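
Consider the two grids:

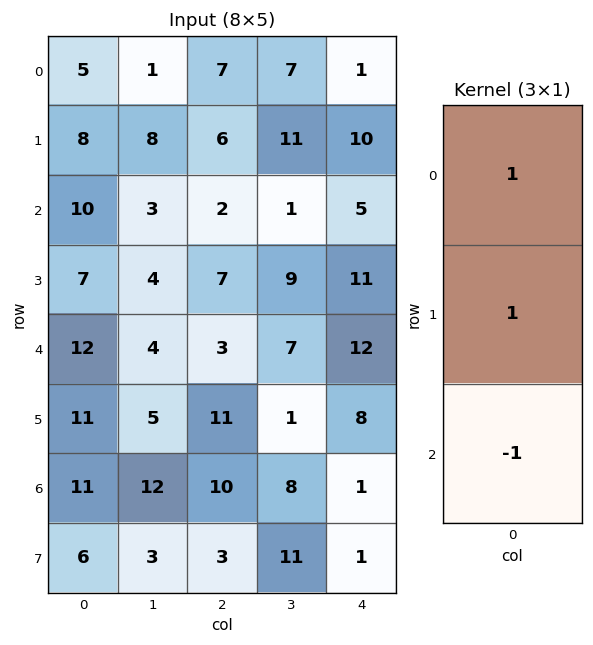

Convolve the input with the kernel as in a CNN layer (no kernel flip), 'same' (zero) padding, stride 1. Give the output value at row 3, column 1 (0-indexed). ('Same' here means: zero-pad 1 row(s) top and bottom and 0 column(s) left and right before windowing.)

The receptive field on the zero-padded input at this output position is [3 / 4 / 4]. Elementwise product with the kernel and sum: 3·1 + 4·1 + 4·-1.

3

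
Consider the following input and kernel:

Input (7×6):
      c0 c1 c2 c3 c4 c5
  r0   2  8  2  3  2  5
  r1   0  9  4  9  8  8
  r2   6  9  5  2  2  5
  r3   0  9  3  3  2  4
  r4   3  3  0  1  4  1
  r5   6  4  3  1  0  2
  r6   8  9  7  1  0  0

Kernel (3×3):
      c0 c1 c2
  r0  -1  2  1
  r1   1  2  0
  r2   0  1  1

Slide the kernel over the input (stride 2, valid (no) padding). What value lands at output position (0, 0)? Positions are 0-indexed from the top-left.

The receptive field on the input at this output position is [2 8 2 / 0 9 4 / 6 9 5]. Elementwise product with the kernel and sum: 2·-1 + 8·2 + 2·1 + 0·1 + 9·2 + 9·1 + 5·1.

48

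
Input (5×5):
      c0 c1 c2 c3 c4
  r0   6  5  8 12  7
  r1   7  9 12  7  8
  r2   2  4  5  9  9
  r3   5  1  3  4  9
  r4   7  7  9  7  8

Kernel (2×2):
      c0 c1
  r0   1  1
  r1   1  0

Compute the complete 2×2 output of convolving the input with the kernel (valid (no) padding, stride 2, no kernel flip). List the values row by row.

Output[0,0]: The receptive field on the input at this output position is [6 5 / 7 9]. Elementwise product with the kernel and sum: 6·1 + 5·1 + 7·1.
Output[0,1]: The receptive field on the input at this output position is [8 12 / 12 7]. Elementwise product with the kernel and sum: 8·1 + 12·1 + 12·1.

18 32
11 17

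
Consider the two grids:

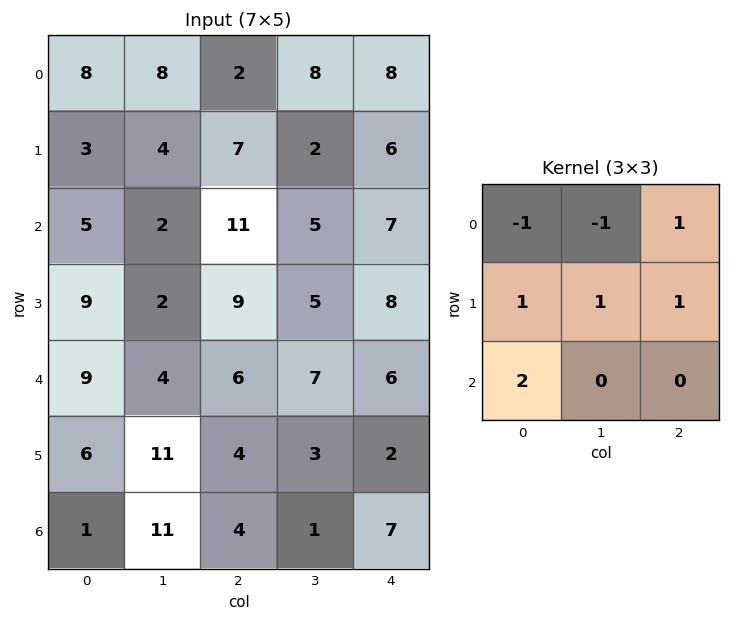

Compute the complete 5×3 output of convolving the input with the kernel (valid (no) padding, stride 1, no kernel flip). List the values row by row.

10 15 35
36 13 38
42 16 25
29 33 21
16 37 10

Output[0,0]: The receptive field on the input at this output position is [8 8 2 / 3 4 7 / 5 2 11]. Elementwise product with the kernel and sum: 8·-1 + 8·-1 + 2·1 + 3·1 + 4·1 + 7·1 + 5·2.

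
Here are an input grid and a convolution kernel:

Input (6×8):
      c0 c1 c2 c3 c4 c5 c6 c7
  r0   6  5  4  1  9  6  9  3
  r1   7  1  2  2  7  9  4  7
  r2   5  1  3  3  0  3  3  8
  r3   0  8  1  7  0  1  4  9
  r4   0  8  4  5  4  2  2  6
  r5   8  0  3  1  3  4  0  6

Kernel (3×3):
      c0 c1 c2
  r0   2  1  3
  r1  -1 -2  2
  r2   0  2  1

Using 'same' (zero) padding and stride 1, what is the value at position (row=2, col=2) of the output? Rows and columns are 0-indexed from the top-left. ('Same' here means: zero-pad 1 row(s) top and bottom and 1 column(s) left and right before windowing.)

18

The receptive field on the zero-padded input at this output position is [1 2 2 / 1 3 3 / 8 1 7]. Elementwise product with the kernel and sum: 1·2 + 2·1 + 2·3 + 1·-1 + 3·-2 + 3·2 + 1·2 + 7·1.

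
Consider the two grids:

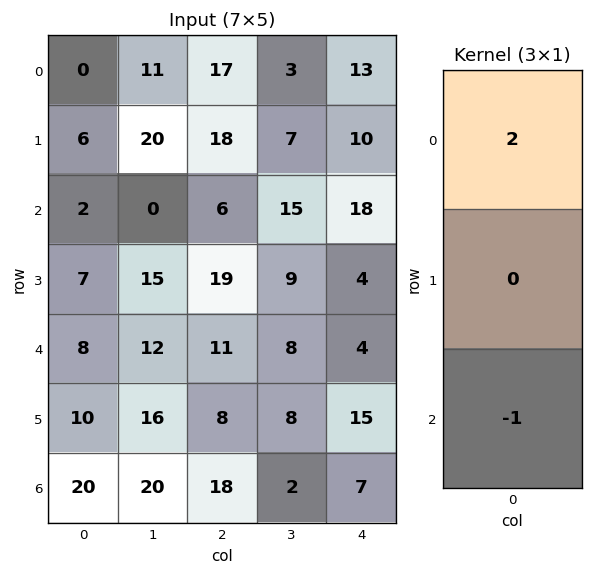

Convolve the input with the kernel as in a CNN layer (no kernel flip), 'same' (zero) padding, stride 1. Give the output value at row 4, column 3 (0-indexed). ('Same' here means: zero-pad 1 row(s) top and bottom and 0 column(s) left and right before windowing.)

10

The receptive field on the zero-padded input at this output position is [9 / 8 / 8]. Elementwise product with the kernel and sum: 9·2 + 8·-1.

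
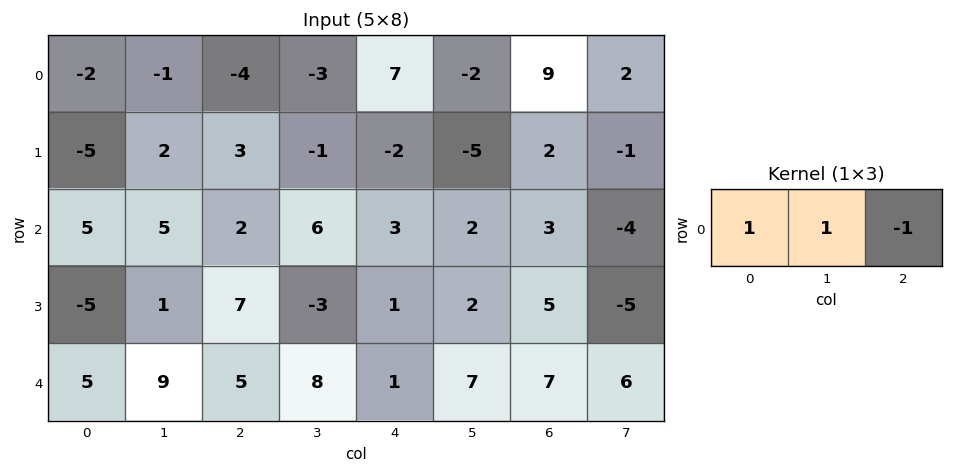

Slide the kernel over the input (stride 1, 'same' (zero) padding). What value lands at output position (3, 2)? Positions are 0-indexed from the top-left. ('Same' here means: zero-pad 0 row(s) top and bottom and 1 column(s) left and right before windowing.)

11

The receptive field on the zero-padded input at this output position is [1 7 -3]. Elementwise product with the kernel and sum: 1·1 + 7·1 + -3·-1.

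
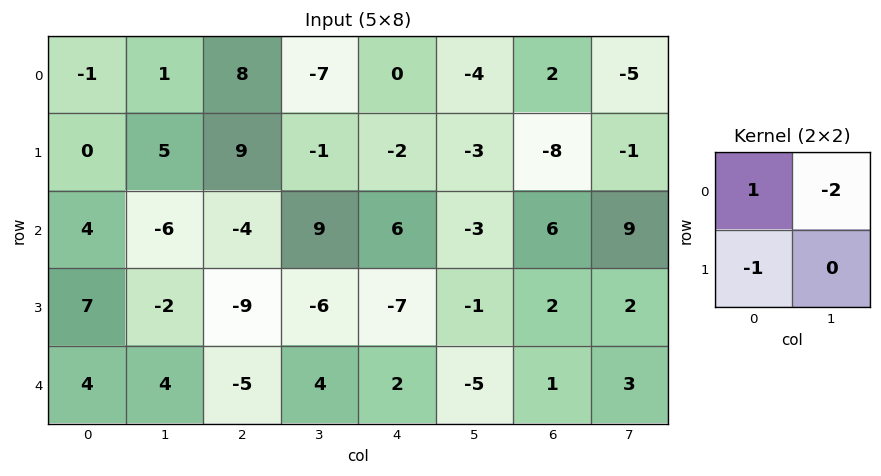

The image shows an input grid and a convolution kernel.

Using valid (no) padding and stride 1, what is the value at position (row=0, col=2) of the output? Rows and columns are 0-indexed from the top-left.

13

The receptive field on the input at this output position is [8 -7 / 9 -1]. Elementwise product with the kernel and sum: 8·1 + -7·-2 + 9·-1.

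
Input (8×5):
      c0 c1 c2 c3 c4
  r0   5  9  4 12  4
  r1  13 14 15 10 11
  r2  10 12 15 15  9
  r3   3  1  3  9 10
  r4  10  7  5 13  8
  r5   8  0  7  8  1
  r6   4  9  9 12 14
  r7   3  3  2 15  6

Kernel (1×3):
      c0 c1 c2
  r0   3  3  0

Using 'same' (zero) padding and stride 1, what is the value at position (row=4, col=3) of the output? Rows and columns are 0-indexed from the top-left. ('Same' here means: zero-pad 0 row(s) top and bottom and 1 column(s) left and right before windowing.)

54

The receptive field on the zero-padded input at this output position is [5 13 8]. Elementwise product with the kernel and sum: 5·3 + 13·3.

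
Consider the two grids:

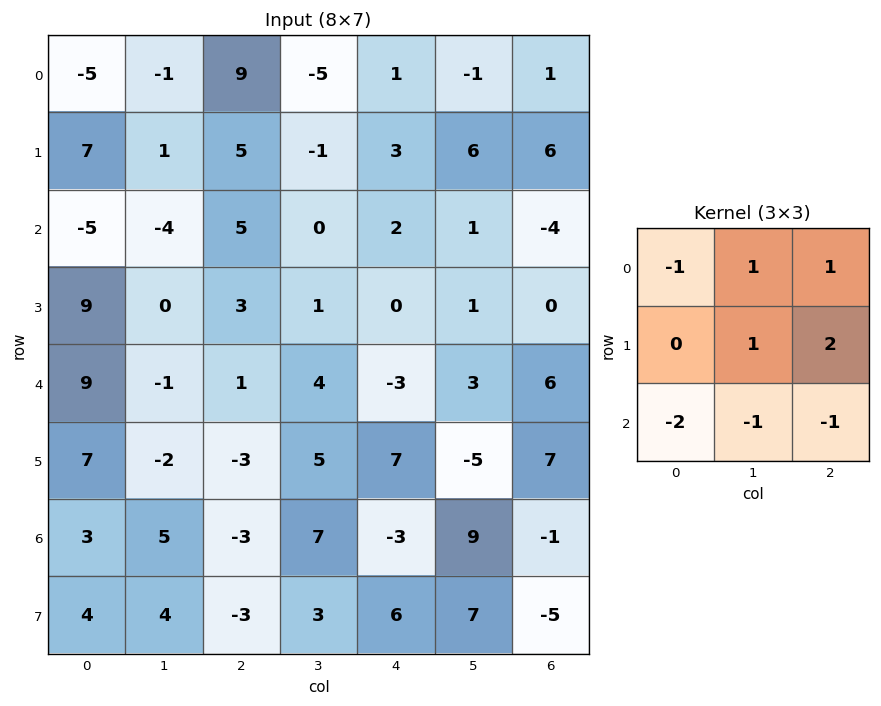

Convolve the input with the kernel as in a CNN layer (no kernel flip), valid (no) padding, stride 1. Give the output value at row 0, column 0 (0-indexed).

33

The receptive field on the input at this output position is [-5 -1 9 / 7 1 5 / -5 -4 5]. Elementwise product with the kernel and sum: -5·-1 + -1·1 + 9·1 + 1·1 + 5·2 + -5·-2 + -4·-1 + 5·-1.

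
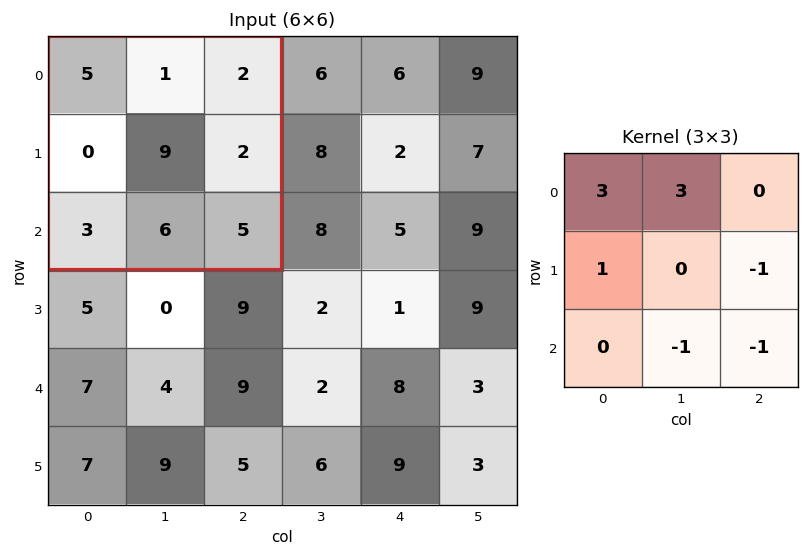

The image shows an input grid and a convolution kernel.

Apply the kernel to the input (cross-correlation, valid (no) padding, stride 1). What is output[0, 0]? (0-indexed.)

The receptive field on the input at this output position is [5 1 2 / 0 9 2 / 3 6 5]. Elementwise product with the kernel and sum: 5·3 + 1·3 + 0·1 + 2·-1 + 6·-1 + 5·-1.

5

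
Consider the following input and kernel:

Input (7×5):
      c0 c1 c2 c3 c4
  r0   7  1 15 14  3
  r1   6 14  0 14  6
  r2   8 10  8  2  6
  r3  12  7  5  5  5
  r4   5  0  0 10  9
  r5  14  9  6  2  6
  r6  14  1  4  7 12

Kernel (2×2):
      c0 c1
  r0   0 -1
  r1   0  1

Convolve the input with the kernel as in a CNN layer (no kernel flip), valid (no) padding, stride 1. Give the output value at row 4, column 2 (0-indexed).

-8

The receptive field on the input at this output position is [0 10 / 6 2]. Elementwise product with the kernel and sum: 10·-1 + 2·1.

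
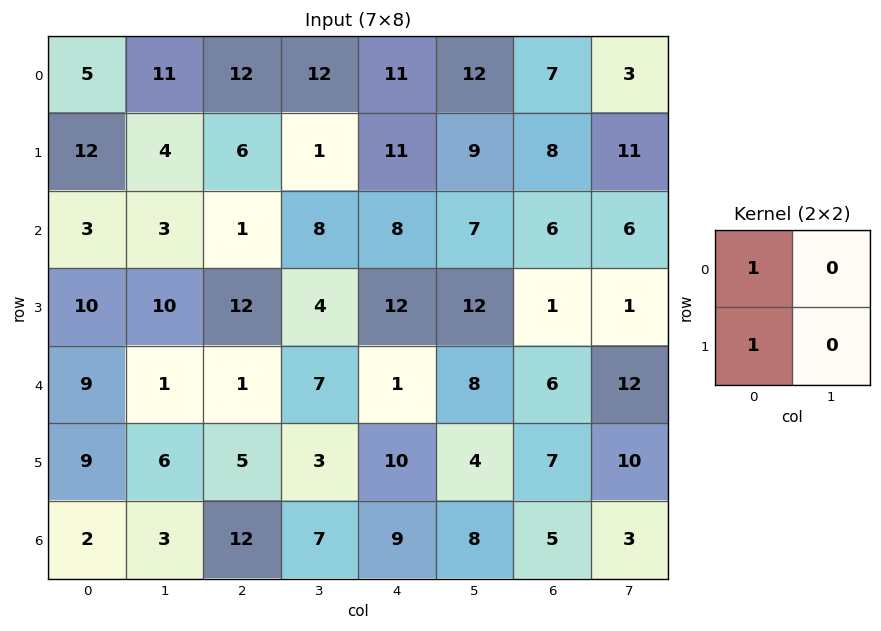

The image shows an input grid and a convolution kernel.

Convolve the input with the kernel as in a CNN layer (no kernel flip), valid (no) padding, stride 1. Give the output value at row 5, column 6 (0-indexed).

The receptive field on the input at this output position is [7 10 / 5 3]. Elementwise product with the kernel and sum: 7·1 + 5·1.

12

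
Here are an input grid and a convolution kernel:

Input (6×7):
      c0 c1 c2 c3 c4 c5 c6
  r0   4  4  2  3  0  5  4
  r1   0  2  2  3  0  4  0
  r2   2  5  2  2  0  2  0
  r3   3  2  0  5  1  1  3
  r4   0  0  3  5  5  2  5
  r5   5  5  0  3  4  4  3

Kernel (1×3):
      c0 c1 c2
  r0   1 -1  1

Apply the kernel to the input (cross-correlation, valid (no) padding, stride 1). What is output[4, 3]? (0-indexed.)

2

The receptive field on the input at this output position is [5 5 2]. Elementwise product with the kernel and sum: 5·1 + 5·-1 + 2·1.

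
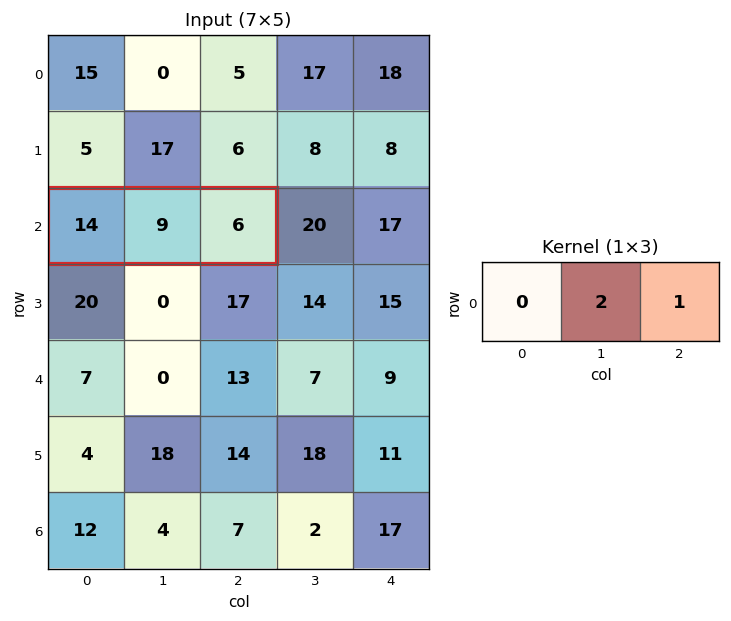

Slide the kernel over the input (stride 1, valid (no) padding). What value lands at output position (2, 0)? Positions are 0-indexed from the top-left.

24

The receptive field on the input at this output position is [14 9 6]. Elementwise product with the kernel and sum: 9·2 + 6·1.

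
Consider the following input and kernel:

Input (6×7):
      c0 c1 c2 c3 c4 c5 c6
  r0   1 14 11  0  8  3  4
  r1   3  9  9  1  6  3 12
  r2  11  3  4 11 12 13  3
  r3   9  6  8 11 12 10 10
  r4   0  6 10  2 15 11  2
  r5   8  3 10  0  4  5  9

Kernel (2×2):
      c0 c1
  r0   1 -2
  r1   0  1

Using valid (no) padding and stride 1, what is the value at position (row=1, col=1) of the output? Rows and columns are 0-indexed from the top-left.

-5

The receptive field on the input at this output position is [9 9 / 3 4]. Elementwise product with the kernel and sum: 9·1 + 9·-2 + 4·1.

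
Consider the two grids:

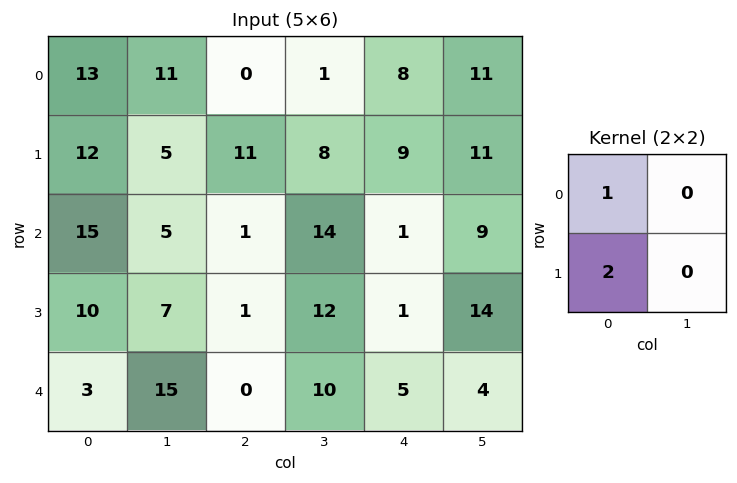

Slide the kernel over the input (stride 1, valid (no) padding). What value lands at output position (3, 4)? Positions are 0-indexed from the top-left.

11

The receptive field on the input at this output position is [1 14 / 5 4]. Elementwise product with the kernel and sum: 1·1 + 5·2.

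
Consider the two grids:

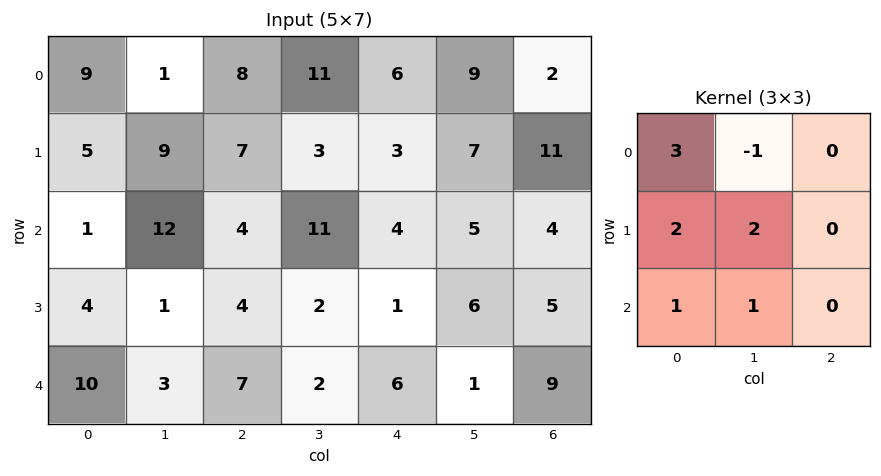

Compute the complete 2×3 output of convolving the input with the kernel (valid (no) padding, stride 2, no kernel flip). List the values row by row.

Output[0,0]: The receptive field on the input at this output position is [9 1 8 / 5 9 7 / 1 12 4]. Elementwise product with the kernel and sum: 9·3 + 1·-1 + 5·2 + 9·2 + 1·1 + 12·1.

67 48 38
14 22 28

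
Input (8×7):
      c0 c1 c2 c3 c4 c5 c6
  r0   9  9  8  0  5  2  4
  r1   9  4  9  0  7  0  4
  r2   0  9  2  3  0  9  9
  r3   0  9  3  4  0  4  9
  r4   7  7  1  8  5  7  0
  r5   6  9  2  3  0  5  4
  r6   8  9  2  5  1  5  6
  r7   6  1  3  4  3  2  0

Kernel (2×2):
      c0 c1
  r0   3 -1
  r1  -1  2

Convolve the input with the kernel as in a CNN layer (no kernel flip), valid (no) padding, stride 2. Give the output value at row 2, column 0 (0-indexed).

The receptive field on the input at this output position is [7 7 / 6 9]. Elementwise product with the kernel and sum: 7·3 + 7·-1 + 6·-1 + 9·2.

26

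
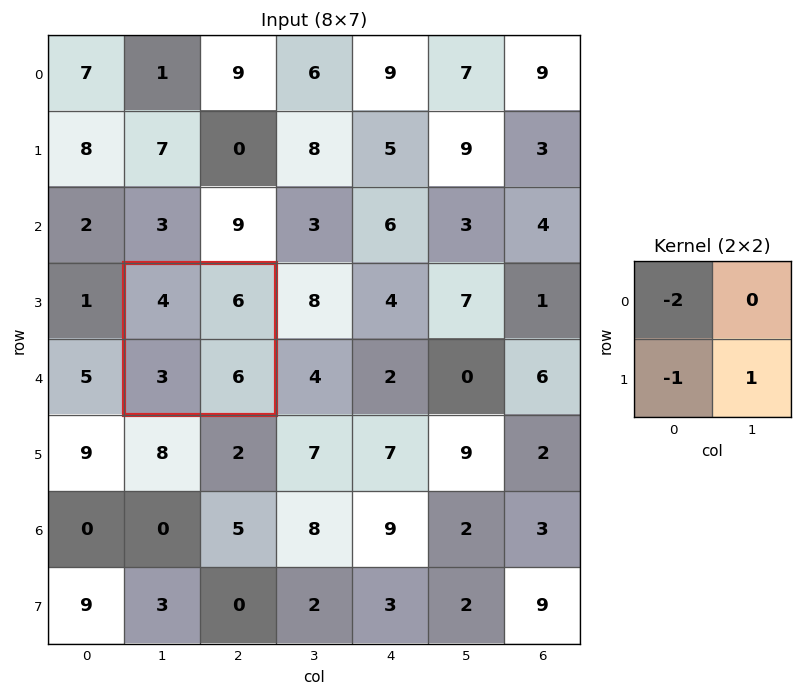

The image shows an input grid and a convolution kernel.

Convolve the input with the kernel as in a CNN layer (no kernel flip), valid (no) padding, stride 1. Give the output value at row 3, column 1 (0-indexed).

-5

The receptive field on the input at this output position is [4 6 / 3 6]. Elementwise product with the kernel and sum: 4·-2 + 3·-1 + 6·1.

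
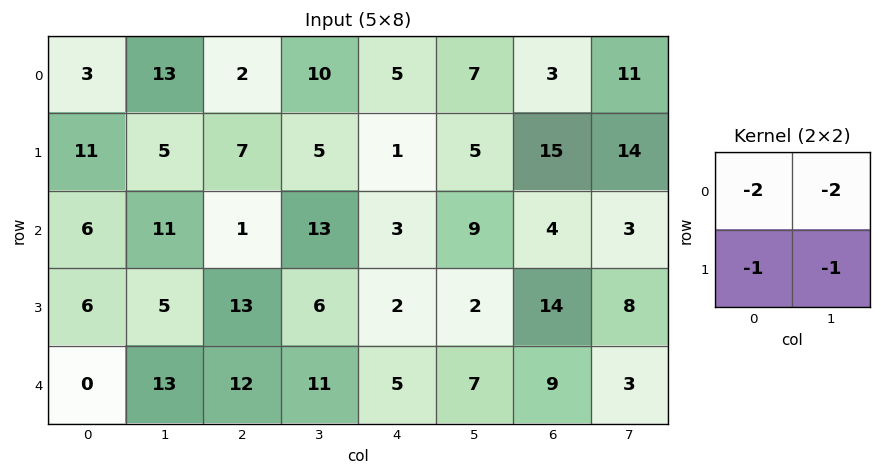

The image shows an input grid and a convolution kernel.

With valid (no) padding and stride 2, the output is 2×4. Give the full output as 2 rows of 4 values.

Output[0,0]: The receptive field on the input at this output position is [3 13 / 11 5]. Elementwise product with the kernel and sum: 3·-2 + 13·-2 + 11·-1 + 5·-1.

-48 -36 -30 -57
-45 -47 -28 -36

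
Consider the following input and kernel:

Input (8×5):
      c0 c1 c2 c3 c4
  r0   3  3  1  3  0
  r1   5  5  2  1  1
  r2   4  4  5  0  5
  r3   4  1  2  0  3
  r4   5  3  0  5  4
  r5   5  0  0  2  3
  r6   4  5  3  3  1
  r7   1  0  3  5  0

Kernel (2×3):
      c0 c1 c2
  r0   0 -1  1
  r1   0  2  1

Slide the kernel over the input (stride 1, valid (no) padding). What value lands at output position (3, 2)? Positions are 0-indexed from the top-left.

17

The receptive field on the input at this output position is [2 0 3 / 0 5 4]. Elementwise product with the kernel and sum: 0·-1 + 3·1 + 5·2 + 4·1.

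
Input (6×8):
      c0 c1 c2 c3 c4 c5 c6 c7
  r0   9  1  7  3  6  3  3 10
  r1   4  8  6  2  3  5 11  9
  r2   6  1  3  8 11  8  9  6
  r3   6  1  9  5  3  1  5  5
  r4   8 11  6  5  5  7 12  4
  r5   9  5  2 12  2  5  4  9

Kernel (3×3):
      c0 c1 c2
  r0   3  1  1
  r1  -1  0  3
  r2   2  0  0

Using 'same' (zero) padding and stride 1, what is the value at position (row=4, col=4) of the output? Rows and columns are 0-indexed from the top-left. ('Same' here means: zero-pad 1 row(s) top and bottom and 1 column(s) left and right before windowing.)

59

The receptive field on the zero-padded input at this output position is [5 3 1 / 5 5 7 / 12 2 5]. Elementwise product with the kernel and sum: 5·3 + 3·1 + 1·1 + 5·-1 + 7·3 + 12·2.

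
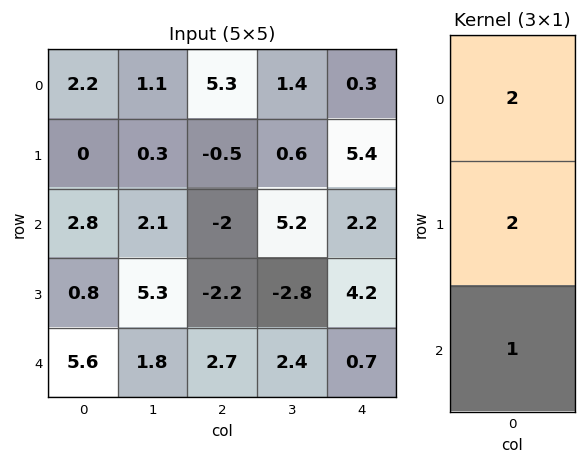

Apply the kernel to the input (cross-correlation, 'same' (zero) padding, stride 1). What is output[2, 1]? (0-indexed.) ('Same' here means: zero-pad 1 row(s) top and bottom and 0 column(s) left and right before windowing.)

The receptive field on the zero-padded input at this output position is [0.3 / 2.1 / 5.3]. Elementwise product with the kernel and sum: 0.3·2 + 2.1·2 + 5.3·1.

10.1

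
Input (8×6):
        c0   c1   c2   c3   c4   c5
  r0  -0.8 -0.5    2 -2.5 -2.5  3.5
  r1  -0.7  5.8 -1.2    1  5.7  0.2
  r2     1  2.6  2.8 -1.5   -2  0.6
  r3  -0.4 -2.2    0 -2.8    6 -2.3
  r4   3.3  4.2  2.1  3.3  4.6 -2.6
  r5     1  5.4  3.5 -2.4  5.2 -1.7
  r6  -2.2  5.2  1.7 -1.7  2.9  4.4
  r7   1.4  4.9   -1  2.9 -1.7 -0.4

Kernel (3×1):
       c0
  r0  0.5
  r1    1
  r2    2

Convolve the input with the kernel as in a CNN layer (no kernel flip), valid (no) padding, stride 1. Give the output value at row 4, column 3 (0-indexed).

-4.15

The receptive field on the input at this output position is [3.3 / -2.4 / -1.7]. Elementwise product with the kernel and sum: 3.3·0.5 + -2.4·1 + -1.7·2.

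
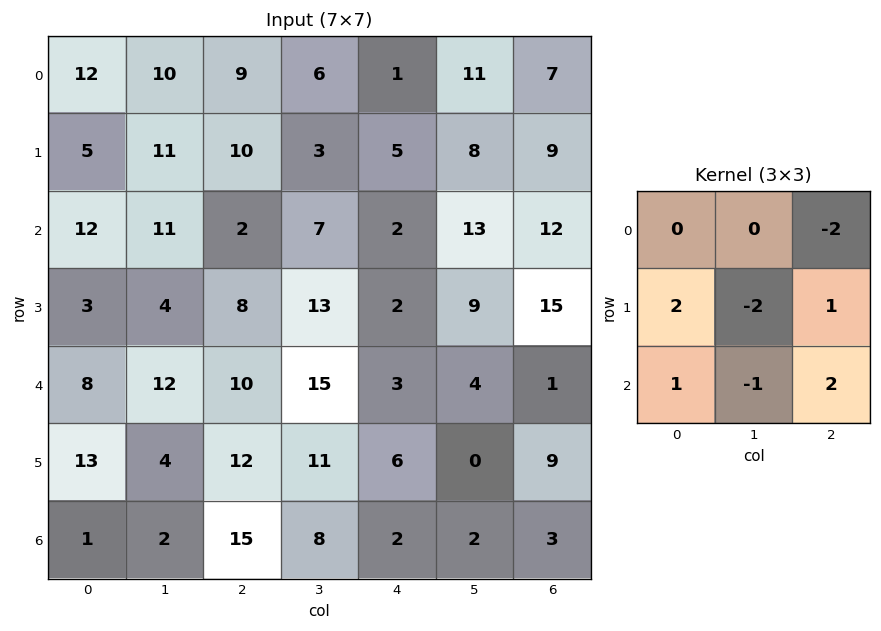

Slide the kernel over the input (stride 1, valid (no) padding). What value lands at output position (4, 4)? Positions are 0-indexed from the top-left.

25

The receptive field on the input at this output position is [3 4 1 / 6 0 9 / 2 2 3]. Elementwise product with the kernel and sum: 1·-2 + 6·2 + 0·-2 + 9·1 + 2·1 + 2·-1 + 3·2.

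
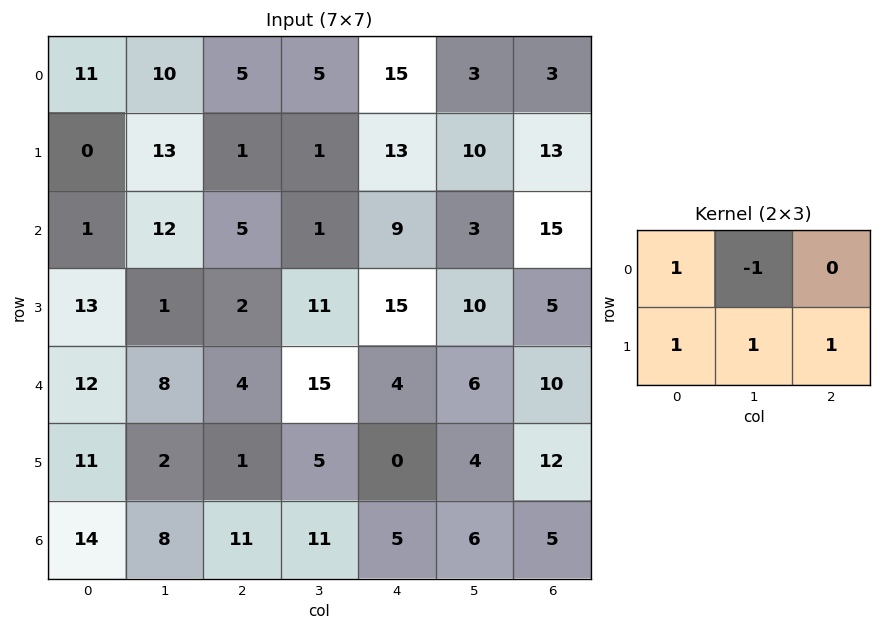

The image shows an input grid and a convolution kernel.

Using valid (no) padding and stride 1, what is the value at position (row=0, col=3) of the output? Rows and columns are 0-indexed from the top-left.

14

The receptive field on the input at this output position is [5 15 3 / 1 13 10]. Elementwise product with the kernel and sum: 5·1 + 15·-1 + 1·1 + 13·1 + 10·1.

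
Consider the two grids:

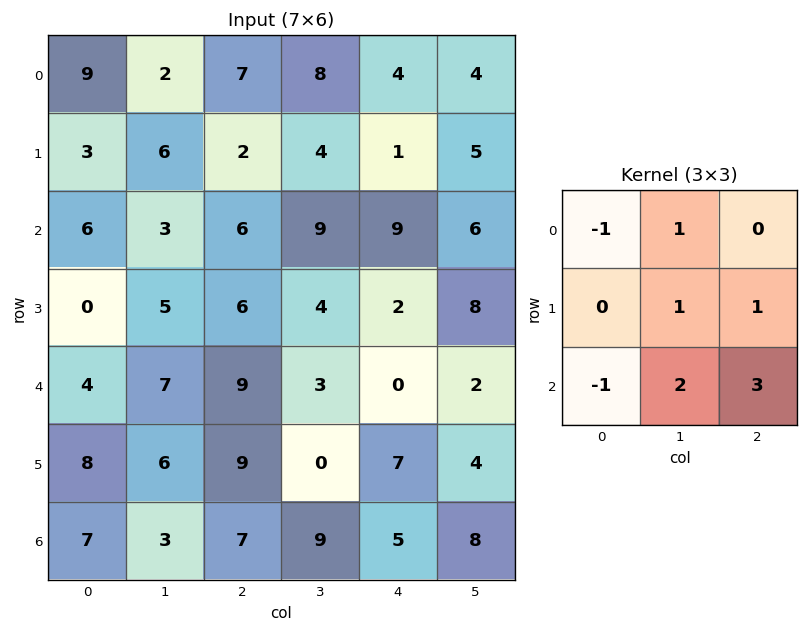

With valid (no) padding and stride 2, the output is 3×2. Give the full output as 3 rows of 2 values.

19 45
45 6
38 27

Output[0,0]: The receptive field on the input at this output position is [9 2 7 / 3 6 2 / 6 3 6]. Elementwise product with the kernel and sum: 9·-1 + 2·1 + 6·1 + 2·1 + 6·-1 + 3·2 + 6·3.
Output[0,1]: The receptive field on the input at this output position is [7 8 4 / 2 4 1 / 6 9 9]. Elementwise product with the kernel and sum: 7·-1 + 8·1 + 4·1 + 1·1 + 6·-1 + 9·2 + 9·3.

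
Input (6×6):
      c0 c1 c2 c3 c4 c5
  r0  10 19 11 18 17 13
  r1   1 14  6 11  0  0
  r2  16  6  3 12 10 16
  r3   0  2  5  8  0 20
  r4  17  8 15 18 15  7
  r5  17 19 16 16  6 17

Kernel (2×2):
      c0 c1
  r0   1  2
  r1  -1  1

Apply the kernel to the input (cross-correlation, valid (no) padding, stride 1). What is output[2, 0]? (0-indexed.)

The receptive field on the input at this output position is [16 6 / 0 2]. Elementwise product with the kernel and sum: 16·1 + 6·2 + 0·-1 + 2·1.

30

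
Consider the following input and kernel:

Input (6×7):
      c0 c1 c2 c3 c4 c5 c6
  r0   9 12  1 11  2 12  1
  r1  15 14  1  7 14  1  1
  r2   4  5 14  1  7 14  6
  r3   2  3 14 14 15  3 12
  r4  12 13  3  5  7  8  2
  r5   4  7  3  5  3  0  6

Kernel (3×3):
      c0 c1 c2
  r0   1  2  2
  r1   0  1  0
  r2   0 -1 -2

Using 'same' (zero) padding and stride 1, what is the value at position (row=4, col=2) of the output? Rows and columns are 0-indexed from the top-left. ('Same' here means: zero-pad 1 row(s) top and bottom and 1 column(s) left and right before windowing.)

The receptive field on the zero-padded input at this output position is [3 14 14 / 13 3 5 / 7 3 5]. Elementwise product with the kernel and sum: 3·1 + 14·2 + 14·2 + 3·1 + 3·-1 + 5·-2.

49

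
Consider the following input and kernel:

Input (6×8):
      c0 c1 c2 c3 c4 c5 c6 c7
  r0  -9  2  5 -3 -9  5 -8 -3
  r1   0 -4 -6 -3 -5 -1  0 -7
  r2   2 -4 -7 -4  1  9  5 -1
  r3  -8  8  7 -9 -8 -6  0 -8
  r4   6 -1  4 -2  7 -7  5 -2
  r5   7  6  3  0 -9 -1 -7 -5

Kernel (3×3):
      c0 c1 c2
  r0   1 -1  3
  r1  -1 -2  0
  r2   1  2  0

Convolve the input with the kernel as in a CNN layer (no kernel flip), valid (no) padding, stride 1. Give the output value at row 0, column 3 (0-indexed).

32

The receptive field on the input at this output position is [-3 -9 5 / -3 -5 -1 / -4 1 9]. Elementwise product with the kernel and sum: -3·1 + -9·-1 + 5·3 + -3·-1 + -5·-2 + -4·1 + 1·2.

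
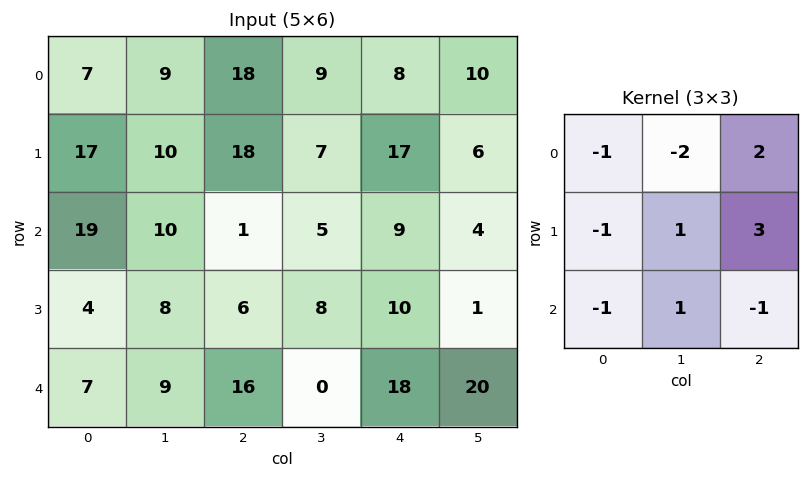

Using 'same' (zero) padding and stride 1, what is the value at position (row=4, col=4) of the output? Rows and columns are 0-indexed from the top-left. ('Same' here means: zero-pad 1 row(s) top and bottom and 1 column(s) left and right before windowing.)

52

The receptive field on the zero-padded input at this output position is [8 10 1 / 0 18 20 / 0 0 0]. Elementwise product with the kernel and sum: 8·-1 + 10·-2 + 1·2 + 0·-1 + 18·1 + 20·3 + 0·-1 + 0·1 + 0·-1.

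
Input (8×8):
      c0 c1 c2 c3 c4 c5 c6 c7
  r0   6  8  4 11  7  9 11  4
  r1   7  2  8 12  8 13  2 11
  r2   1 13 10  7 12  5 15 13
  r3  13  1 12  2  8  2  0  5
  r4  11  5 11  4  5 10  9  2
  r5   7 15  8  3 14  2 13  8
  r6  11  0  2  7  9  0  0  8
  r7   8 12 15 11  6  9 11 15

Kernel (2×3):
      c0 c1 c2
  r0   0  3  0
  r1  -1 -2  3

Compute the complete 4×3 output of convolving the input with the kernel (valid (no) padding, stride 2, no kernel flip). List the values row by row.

Output[0,0]: The receptive field on the input at this output position is [6 8 4 / 7 2 8]. Elementwise product with the kernel and sum: 8·3 + 7·-1 + 2·-2 + 8·3.
Output[0,1]: The receptive field on the input at this output position is [4 11 7 / 8 12 8]. Elementwise product with the kernel and sum: 11·3 + 8·-1 + 12·-2 + 8·3.

37 25 -1
60 29 3
2 40 51
13 2 9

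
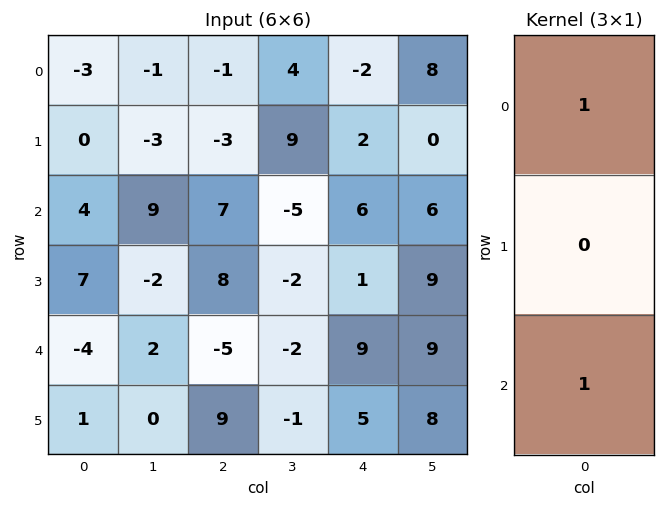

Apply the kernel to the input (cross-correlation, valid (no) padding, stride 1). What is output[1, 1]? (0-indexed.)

The receptive field on the input at this output position is [-3 / 9 / -2]. Elementwise product with the kernel and sum: -3·1 + -2·1.

-5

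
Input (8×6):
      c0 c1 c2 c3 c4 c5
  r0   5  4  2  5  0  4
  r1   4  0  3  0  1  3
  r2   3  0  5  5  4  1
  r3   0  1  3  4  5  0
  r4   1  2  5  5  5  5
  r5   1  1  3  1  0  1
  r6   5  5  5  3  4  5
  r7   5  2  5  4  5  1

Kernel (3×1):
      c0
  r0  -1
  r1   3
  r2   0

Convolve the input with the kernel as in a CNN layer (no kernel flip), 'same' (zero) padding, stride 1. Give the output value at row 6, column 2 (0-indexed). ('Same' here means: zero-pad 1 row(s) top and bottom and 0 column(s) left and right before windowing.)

12

The receptive field on the zero-padded input at this output position is [3 / 5 / 5]. Elementwise product with the kernel and sum: 3·-1 + 5·3.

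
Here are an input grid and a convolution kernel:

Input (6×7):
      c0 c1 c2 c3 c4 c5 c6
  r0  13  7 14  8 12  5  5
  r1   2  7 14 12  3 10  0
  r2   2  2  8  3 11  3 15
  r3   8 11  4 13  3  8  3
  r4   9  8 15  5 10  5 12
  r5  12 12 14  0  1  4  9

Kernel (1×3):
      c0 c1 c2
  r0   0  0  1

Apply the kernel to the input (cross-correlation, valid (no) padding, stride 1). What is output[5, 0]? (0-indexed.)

The receptive field on the input at this output position is [12 12 14]. Elementwise product with the kernel and sum: 14·1.

14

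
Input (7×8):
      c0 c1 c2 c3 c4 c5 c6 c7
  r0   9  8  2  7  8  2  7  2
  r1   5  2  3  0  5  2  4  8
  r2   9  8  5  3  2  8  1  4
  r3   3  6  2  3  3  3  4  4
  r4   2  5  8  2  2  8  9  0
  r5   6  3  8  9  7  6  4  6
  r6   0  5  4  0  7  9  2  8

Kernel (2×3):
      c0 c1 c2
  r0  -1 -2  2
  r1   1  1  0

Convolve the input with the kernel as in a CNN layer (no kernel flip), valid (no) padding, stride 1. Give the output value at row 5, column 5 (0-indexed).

The receptive field on the input at this output position is [6 4 6 / 9 2 8]. Elementwise product with the kernel and sum: 6·-1 + 4·-2 + 6·2 + 9·1 + 2·1.

9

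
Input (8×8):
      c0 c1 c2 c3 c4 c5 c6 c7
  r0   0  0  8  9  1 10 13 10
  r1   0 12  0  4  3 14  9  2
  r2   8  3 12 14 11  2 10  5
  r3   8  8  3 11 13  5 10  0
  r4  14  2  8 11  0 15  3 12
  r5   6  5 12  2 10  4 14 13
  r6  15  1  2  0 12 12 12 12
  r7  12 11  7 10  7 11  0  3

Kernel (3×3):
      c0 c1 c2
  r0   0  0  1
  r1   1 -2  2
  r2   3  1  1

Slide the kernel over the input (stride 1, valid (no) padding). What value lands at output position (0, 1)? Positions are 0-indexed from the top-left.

64

The receptive field on the input at this output position is [0 8 9 / 12 0 4 / 3 12 14]. Elementwise product with the kernel and sum: 9·1 + 12·1 + 0·-2 + 4·2 + 3·3 + 12·1 + 14·1.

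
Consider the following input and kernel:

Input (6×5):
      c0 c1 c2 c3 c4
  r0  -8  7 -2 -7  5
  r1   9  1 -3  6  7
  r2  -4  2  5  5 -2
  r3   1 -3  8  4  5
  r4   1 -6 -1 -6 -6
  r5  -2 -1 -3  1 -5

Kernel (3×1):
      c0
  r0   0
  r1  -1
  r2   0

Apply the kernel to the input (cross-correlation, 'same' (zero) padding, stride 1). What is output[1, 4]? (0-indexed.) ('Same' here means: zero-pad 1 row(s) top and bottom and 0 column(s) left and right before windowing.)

The receptive field on the zero-padded input at this output position is [5 / 7 / -2]. Elementwise product with the kernel and sum: 7·-1.

-7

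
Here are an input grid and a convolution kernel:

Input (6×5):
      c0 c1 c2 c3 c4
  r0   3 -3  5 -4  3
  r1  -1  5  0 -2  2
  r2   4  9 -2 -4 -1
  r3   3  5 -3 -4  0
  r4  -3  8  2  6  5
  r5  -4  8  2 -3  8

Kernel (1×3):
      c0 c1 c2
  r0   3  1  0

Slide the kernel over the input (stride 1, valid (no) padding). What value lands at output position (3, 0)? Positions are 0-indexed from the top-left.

14

The receptive field on the input at this output position is [3 5 -3]. Elementwise product with the kernel and sum: 3·3 + 5·1.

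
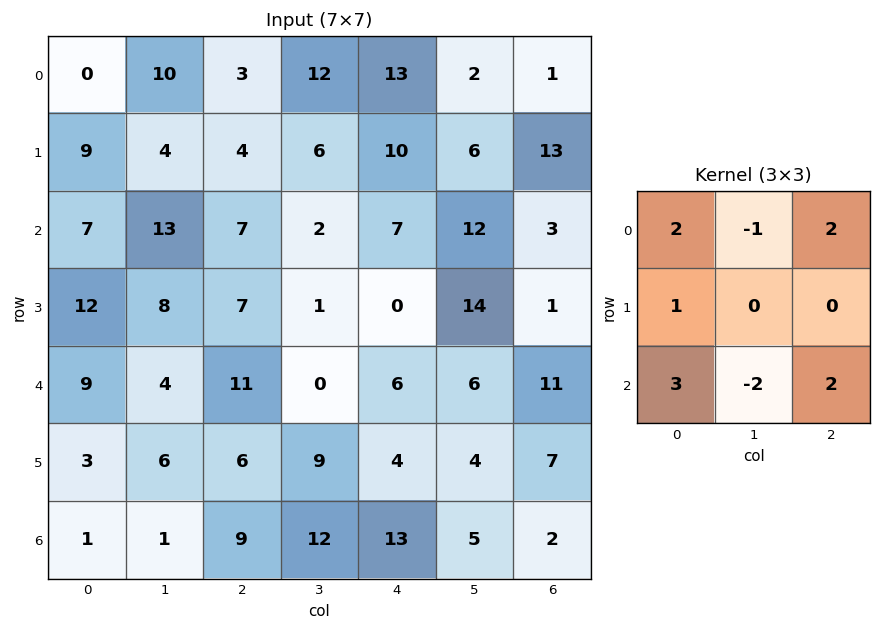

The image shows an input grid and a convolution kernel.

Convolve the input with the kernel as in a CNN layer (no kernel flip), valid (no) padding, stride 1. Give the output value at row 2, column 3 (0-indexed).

22

The receptive field on the input at this output position is [2 7 12 / 1 0 14 / 0 6 6]. Elementwise product with the kernel and sum: 2·2 + 7·-1 + 12·2 + 1·1 + 0·3 + 6·-2 + 6·2.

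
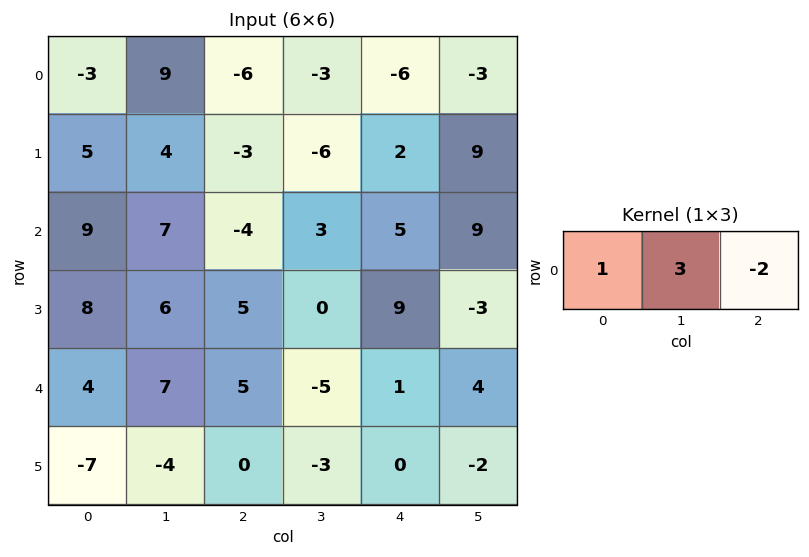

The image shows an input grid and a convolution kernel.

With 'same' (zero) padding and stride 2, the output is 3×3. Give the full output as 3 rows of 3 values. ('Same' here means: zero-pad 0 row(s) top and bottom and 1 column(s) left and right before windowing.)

-27 -3 -15
13 -11 0
-2 32 -10

Output[0,0]: The receptive field on the zero-padded input at this output position is [0 -3 9]. Elementwise product with the kernel and sum: 0·1 + -3·3 + 9·-2.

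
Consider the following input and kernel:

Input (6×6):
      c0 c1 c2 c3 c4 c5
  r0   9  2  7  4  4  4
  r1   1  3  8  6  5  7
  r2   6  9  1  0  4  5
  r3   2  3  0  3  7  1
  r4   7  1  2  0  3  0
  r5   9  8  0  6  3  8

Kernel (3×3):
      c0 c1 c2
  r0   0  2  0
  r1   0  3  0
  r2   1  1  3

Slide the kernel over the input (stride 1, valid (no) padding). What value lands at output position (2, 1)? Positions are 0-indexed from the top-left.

5

The receptive field on the input at this output position is [9 1 0 / 3 0 3 / 1 2 0]. Elementwise product with the kernel and sum: 1·2 + 0·3 + 1·1 + 2·1 + 0·3.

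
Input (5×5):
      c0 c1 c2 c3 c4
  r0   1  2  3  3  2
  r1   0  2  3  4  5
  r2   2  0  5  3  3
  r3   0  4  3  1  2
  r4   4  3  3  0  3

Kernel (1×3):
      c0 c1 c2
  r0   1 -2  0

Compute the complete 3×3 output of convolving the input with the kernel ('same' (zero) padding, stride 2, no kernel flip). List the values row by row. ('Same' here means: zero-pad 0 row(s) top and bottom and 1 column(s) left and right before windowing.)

-2 -4 -1
-4 -10 -3
-8 -3 -6

Output[0,0]: The receptive field on the zero-padded input at this output position is [0 1 2]. Elementwise product with the kernel and sum: 0·1 + 1·-2.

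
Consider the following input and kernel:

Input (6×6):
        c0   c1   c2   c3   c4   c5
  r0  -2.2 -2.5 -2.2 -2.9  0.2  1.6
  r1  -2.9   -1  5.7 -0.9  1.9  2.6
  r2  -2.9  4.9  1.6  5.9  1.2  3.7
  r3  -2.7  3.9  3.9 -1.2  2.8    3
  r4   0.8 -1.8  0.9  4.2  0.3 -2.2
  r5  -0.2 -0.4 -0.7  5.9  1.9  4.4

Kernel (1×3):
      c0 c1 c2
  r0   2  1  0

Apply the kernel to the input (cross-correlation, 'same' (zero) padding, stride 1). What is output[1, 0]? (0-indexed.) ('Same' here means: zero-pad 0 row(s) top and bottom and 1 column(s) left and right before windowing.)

The receptive field on the zero-padded input at this output position is [0 -2.9 -1]. Elementwise product with the kernel and sum: 0·2 + -2.9·1.

-2.9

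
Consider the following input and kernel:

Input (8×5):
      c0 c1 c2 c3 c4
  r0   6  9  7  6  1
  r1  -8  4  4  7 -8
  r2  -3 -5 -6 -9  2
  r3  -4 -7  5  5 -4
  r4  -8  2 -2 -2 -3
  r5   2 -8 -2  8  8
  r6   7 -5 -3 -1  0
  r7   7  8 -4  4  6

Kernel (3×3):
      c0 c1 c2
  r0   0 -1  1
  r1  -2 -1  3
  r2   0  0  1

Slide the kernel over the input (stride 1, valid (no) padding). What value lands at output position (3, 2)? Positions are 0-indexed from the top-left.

-4

The receptive field on the input at this output position is [5 5 -4 / -2 -2 -3 / -2 8 8]. Elementwise product with the kernel and sum: 5·-1 + -4·1 + -2·-2 + -2·-1 + -3·3 + 8·1.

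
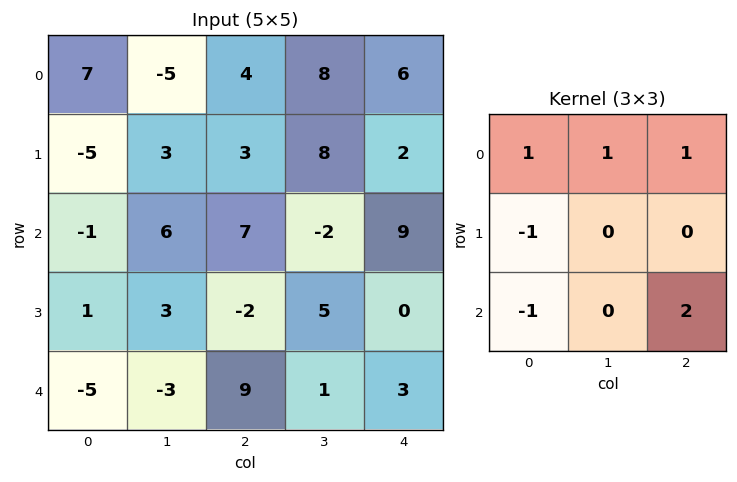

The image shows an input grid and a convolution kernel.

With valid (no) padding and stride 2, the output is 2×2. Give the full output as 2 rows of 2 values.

26 26
34 13

Output[0,0]: The receptive field on the input at this output position is [7 -5 4 / -5 3 3 / -1 6 7]. Elementwise product with the kernel and sum: 7·1 + -5·1 + 4·1 + -5·-1 + -1·-1 + 7·2.
Output[0,1]: The receptive field on the input at this output position is [4 8 6 / 3 8 2 / 7 -2 9]. Elementwise product with the kernel and sum: 4·1 + 8·1 + 6·1 + 3·-1 + 7·-1 + 9·2.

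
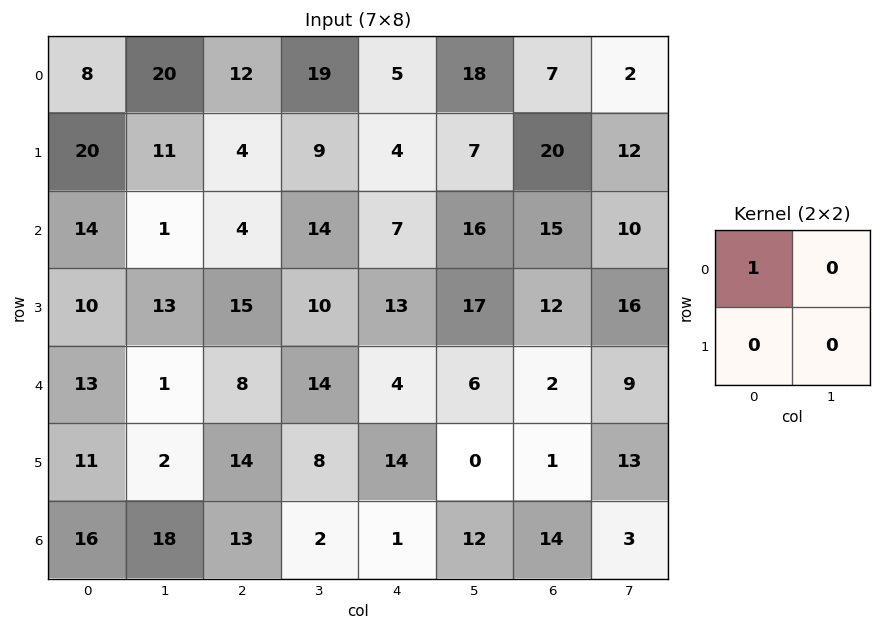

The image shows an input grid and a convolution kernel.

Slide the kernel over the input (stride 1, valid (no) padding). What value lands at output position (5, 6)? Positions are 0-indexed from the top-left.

1

The receptive field on the input at this output position is [1 13 / 14 3]. Elementwise product with the kernel and sum: 1·1.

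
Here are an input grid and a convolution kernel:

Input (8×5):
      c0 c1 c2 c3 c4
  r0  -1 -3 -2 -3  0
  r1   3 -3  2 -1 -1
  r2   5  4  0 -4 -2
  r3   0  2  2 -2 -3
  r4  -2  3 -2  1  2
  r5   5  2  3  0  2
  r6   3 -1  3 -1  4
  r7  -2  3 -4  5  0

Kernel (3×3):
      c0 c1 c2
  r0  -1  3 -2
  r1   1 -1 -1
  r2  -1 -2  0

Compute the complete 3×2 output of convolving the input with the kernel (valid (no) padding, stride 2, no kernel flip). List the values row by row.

-13 5
-1 -1
14 1

Output[0,0]: The receptive field on the input at this output position is [-1 -3 -2 / 3 -3 2 / 5 4 0]. Elementwise product with the kernel and sum: -1·-1 + -3·3 + -2·-2 + 3·1 + -3·-1 + 2·-1 + 5·-1 + 4·-2.
Output[0,1]: The receptive field on the input at this output position is [-2 -3 0 / 2 -1 -1 / 0 -4 -2]. Elementwise product with the kernel and sum: -2·-1 + -3·3 + 0·-2 + 2·1 + -1·-1 + -1·-1 + 0·-1 + -4·-2.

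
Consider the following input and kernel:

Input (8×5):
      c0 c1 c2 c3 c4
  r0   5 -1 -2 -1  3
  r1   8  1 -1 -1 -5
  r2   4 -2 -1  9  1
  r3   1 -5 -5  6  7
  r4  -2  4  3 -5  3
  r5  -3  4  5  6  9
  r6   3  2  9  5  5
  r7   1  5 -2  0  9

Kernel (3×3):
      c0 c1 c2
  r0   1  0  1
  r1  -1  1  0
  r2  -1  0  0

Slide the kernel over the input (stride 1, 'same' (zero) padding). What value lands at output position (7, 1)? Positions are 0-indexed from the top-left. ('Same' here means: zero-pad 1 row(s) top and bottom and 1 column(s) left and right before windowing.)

The receptive field on the zero-padded input at this output position is [3 2 9 / 1 5 -2 / 0 0 0]. Elementwise product with the kernel and sum: 3·1 + 9·1 + 1·-1 + 5·1 + 0·-1.

16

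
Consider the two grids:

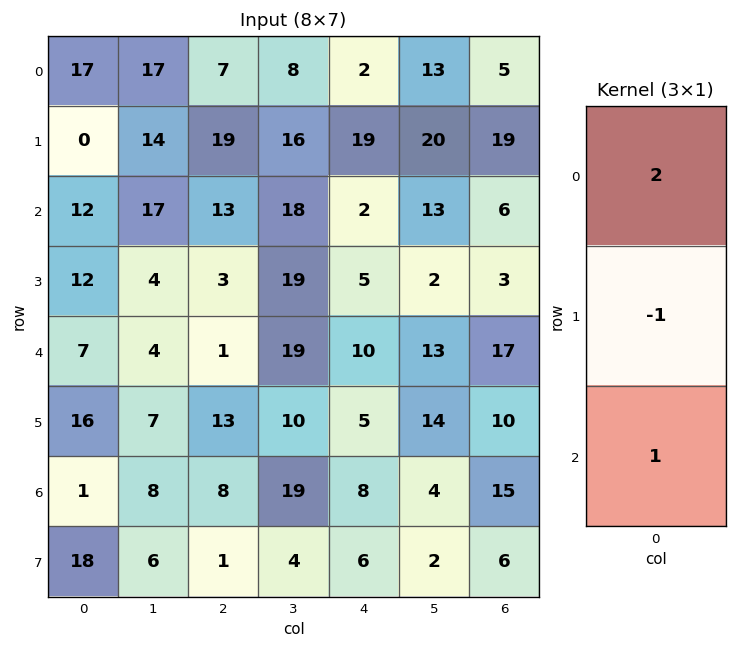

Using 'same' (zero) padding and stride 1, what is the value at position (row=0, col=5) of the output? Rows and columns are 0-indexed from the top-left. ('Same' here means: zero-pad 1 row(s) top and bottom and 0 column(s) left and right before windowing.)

The receptive field on the zero-padded input at this output position is [0 / 13 / 20]. Elementwise product with the kernel and sum: 0·2 + 13·-1 + 20·1.

7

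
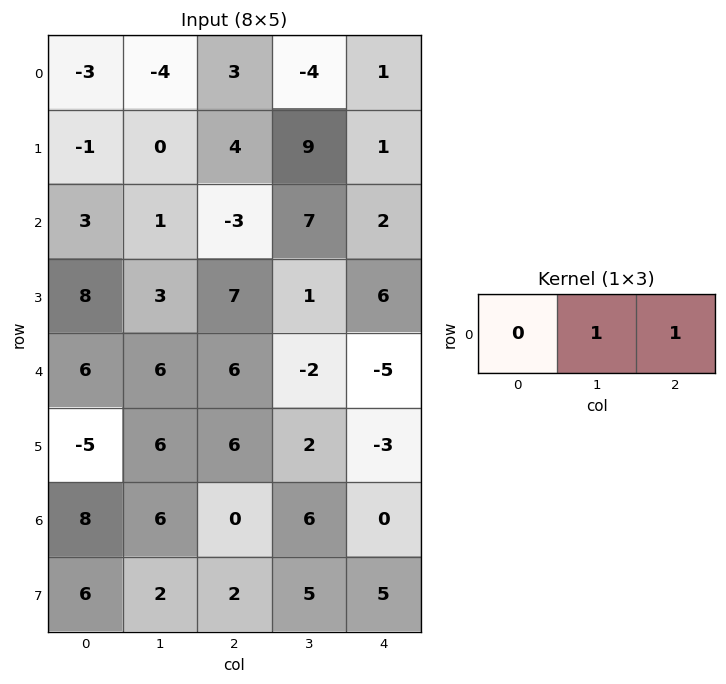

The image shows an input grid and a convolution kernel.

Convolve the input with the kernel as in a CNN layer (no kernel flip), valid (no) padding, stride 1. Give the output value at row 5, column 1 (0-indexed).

The receptive field on the input at this output position is [6 6 2]. Elementwise product with the kernel and sum: 6·1 + 2·1.

8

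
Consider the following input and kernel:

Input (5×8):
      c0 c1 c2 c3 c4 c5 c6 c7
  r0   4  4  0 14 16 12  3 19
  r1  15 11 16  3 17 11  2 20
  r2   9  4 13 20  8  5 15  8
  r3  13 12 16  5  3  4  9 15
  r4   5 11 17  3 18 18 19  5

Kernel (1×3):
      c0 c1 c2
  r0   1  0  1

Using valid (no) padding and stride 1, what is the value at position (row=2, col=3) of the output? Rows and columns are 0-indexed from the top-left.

25

The receptive field on the input at this output position is [20 8 5]. Elementwise product with the kernel and sum: 20·1 + 5·1.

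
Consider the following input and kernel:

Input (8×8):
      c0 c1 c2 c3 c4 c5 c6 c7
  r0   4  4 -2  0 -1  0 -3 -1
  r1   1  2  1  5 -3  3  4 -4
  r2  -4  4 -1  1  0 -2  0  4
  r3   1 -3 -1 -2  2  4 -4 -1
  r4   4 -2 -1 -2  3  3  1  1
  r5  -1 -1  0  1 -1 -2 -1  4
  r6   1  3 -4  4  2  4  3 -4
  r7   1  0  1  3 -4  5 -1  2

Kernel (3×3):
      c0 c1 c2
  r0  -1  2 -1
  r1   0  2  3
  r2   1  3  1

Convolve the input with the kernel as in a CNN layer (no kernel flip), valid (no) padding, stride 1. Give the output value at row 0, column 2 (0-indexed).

The receptive field on the input at this output position is [-2 0 -1 / 1 5 -3 / -1 1 0]. Elementwise product with the kernel and sum: -2·-1 + 0·2 + -1·-1 + 5·2 + -3·3 + -1·1 + 1·3 + 0·1.

6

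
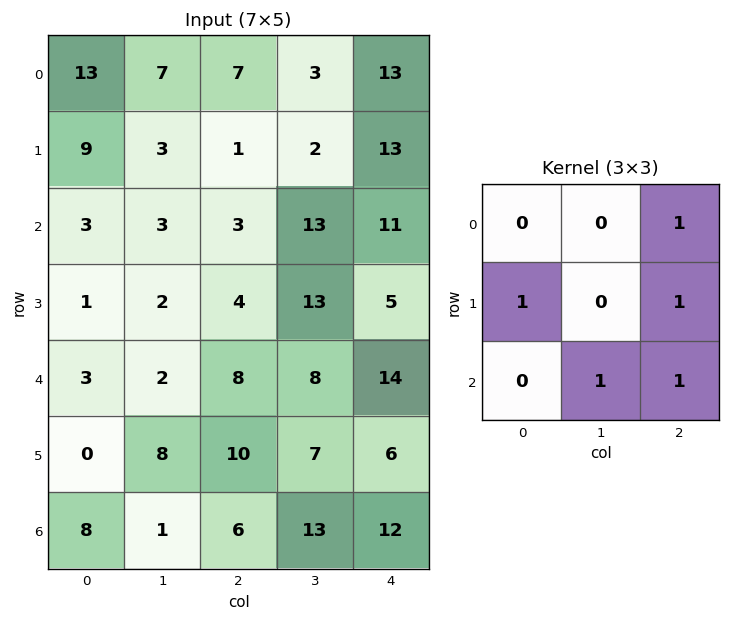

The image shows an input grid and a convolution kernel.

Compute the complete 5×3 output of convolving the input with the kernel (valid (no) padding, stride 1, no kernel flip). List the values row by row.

Output[0,0]: The receptive field on the input at this output position is [13 7 7 / 9 3 1 / 3 3 3]. Elementwise product with the kernel and sum: 7·1 + 9·1 + 1·1 + 3·1 + 3·1.
Output[0,1]: The receptive field on the input at this output position is [7 7 3 / 3 1 2 / 3 3 13]. Elementwise product with the kernel and sum: 3·1 + 3·1 + 2·1 + 3·1 + 13·1.

23 24 51
13 35 45
18 44 42
33 40 40
25 42 55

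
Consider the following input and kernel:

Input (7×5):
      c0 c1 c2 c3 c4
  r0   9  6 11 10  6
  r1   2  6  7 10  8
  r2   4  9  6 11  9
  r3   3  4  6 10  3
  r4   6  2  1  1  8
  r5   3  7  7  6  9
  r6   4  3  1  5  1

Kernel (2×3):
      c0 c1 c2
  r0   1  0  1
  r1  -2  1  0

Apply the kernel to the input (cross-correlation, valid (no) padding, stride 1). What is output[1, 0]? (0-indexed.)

10

The receptive field on the input at this output position is [2 6 7 / 4 9 6]. Elementwise product with the kernel and sum: 2·1 + 7·1 + 4·-2 + 9·1.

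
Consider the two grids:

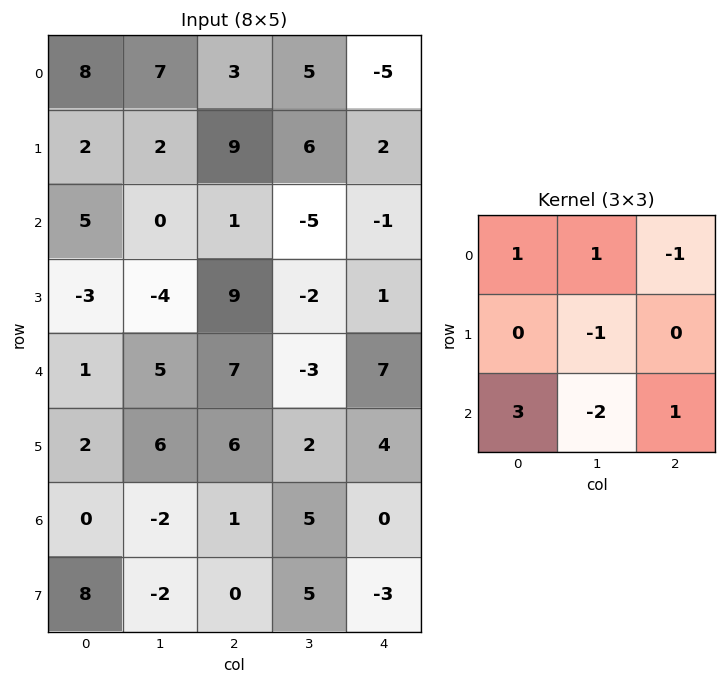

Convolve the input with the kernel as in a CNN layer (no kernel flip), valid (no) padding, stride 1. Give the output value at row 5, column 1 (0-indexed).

8

The receptive field on the input at this output position is [6 6 2 / -2 1 5 / -2 0 5]. Elementwise product with the kernel and sum: 6·1 + 6·1 + 2·-1 + 1·-1 + -2·3 + 0·-2 + 5·1.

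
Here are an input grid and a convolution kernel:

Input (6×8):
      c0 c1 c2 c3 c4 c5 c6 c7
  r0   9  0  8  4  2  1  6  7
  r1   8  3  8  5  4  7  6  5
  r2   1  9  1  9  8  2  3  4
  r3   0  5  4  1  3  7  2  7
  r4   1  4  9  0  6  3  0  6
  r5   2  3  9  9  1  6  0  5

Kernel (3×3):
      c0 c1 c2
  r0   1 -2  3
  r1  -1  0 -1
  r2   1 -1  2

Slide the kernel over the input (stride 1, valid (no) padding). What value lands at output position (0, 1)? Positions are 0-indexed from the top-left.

14

The receptive field on the input at this output position is [0 8 4 / 3 8 5 / 9 1 9]. Elementwise product with the kernel and sum: 0·1 + 8·-2 + 4·3 + 3·-1 + 5·-1 + 9·1 + 1·-1 + 9·2.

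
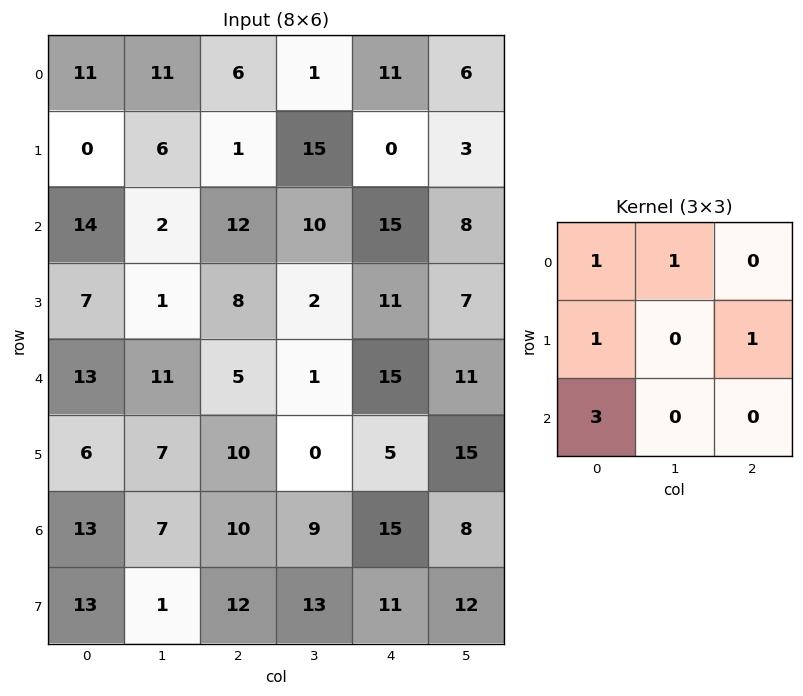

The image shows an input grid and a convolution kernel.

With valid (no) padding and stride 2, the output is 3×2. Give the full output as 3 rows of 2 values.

Output[0,0]: The receptive field on the input at this output position is [11 11 6 / 0 6 1 / 14 2 12]. Elementwise product with the kernel and sum: 11·1 + 11·1 + 0·1 + 1·1 + 14·3.
Output[0,1]: The receptive field on the input at this output position is [6 1 11 / 1 15 0 / 12 10 15]. Elementwise product with the kernel and sum: 6·1 + 1·1 + 1·1 + 0·1 + 12·3.

65 44
70 56
79 51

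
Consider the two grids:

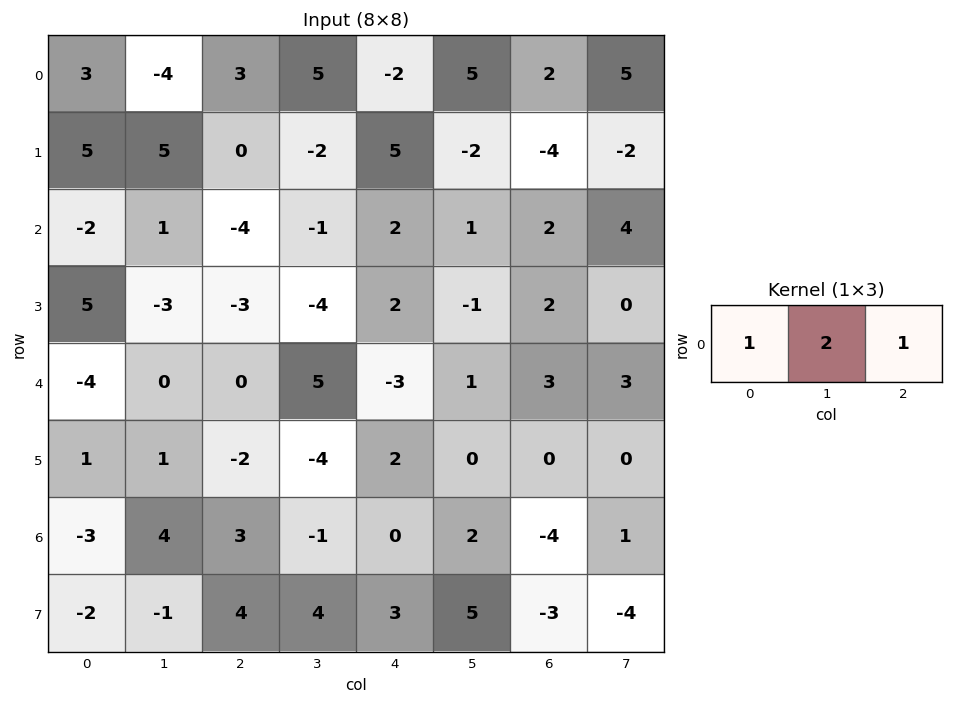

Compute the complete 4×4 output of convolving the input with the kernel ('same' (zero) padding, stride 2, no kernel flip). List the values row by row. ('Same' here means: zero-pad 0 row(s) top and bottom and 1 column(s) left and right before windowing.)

2 7 6 14
-3 -8 4 9
-8 5 0 10
-2 9 1 -5

Output[0,0]: The receptive field on the zero-padded input at this output position is [0 3 -4]. Elementwise product with the kernel and sum: 0·1 + 3·2 + -4·1.
Output[0,1]: The receptive field on the zero-padded input at this output position is [-4 3 5]. Elementwise product with the kernel and sum: -4·1 + 3·2 + 5·1.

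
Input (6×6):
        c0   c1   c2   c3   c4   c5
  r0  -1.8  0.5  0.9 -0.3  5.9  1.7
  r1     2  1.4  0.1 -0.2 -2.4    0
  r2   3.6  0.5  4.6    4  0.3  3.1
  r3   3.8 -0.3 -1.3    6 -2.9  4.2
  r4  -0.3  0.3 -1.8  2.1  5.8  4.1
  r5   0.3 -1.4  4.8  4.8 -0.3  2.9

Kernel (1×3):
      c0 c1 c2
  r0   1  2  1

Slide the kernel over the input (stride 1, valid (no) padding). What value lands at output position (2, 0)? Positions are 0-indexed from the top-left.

9.2

The receptive field on the input at this output position is [3.6 0.5 4.6]. Elementwise product with the kernel and sum: 3.6·1 + 0.5·2 + 4.6·1.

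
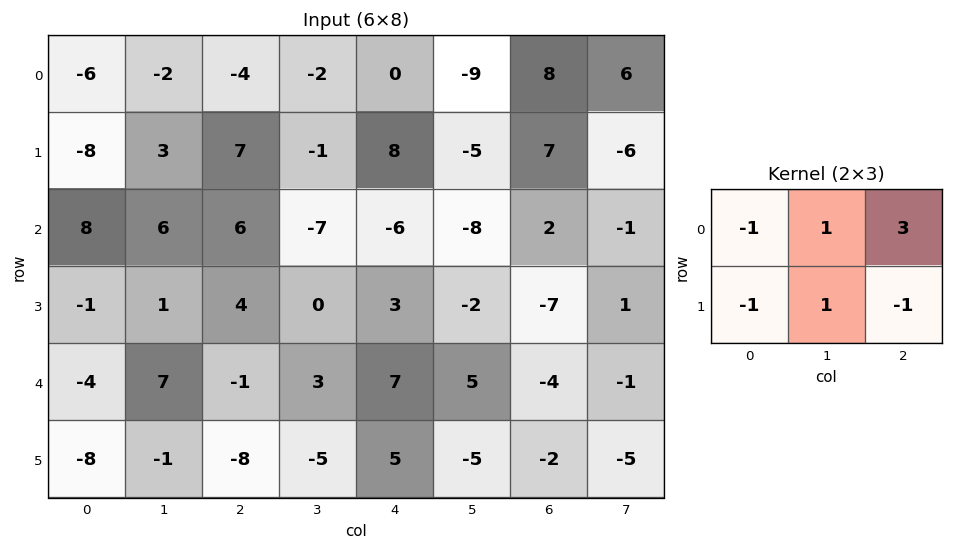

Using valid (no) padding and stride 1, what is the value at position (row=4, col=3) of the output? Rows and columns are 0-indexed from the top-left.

The receptive field on the input at this output position is [3 7 5 / -5 5 -5]. Elementwise product with the kernel and sum: 3·-1 + 7·1 + 5·3 + -5·-1 + 5·1 + -5·-1.

34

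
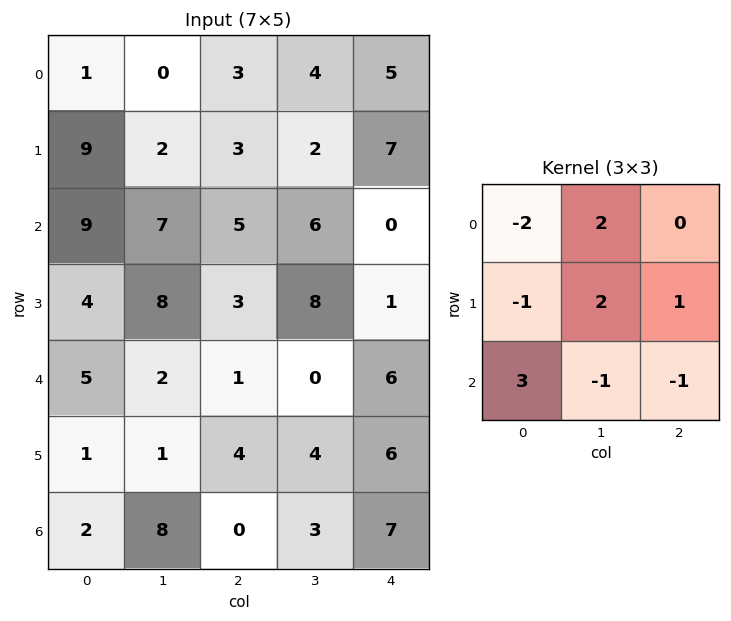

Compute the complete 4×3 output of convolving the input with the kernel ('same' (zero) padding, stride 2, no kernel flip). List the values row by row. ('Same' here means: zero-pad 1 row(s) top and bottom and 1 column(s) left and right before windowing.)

-9 11 5
31 24 27
18 -15 4
14 1 15

Output[0,0]: The receptive field on the zero-padded input at this output position is [0 0 0 / 0 1 0 / 0 9 2]. Elementwise product with the kernel and sum: 0·-2 + 0·2 + 0·-1 + 1·2 + 0·1 + 0·3 + 9·-1 + 2·-1.
Output[0,1]: The receptive field on the zero-padded input at this output position is [0 0 0 / 0 3 4 / 2 3 2]. Elementwise product with the kernel and sum: 0·-2 + 0·2 + 0·-1 + 3·2 + 4·1 + 2·3 + 3·-1 + 2·-1.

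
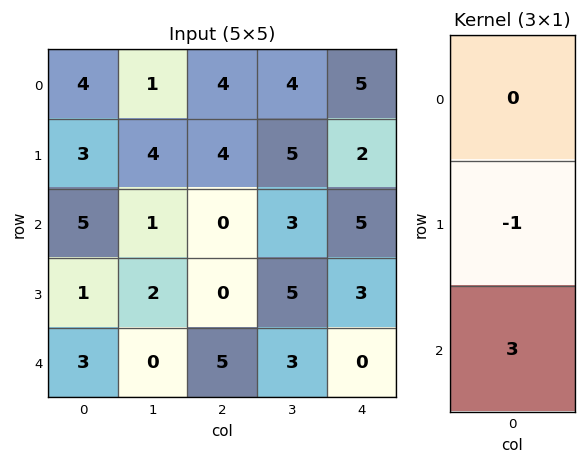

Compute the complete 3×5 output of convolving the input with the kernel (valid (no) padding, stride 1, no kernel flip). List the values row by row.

12 -1 -4 4 13
-2 5 0 12 4
8 -2 15 4 -3

Output[0,0]: The receptive field on the input at this output position is [4 / 3 / 5]. Elementwise product with the kernel and sum: 3·-1 + 5·3.
Output[0,1]: The receptive field on the input at this output position is [1 / 4 / 1]. Elementwise product with the kernel and sum: 4·-1 + 1·3.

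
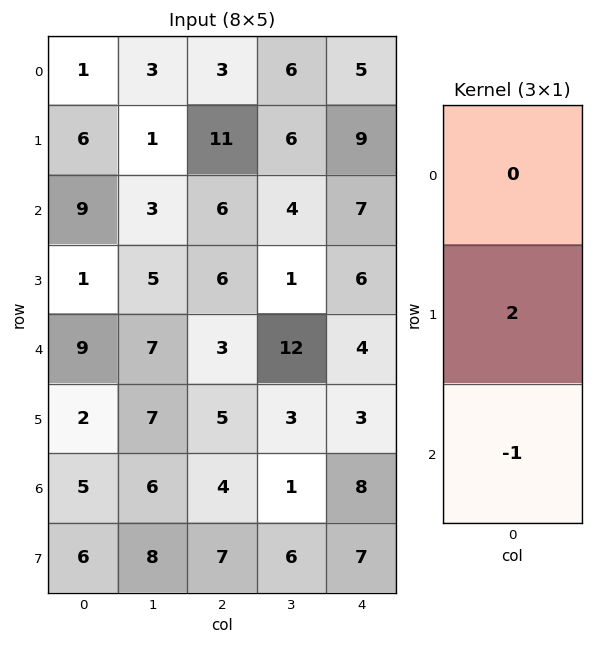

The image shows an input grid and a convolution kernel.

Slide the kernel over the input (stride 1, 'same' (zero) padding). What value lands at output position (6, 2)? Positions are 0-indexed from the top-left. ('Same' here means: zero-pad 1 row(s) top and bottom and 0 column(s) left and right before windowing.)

The receptive field on the zero-padded input at this output position is [5 / 4 / 7]. Elementwise product with the kernel and sum: 4·2 + 7·-1.

1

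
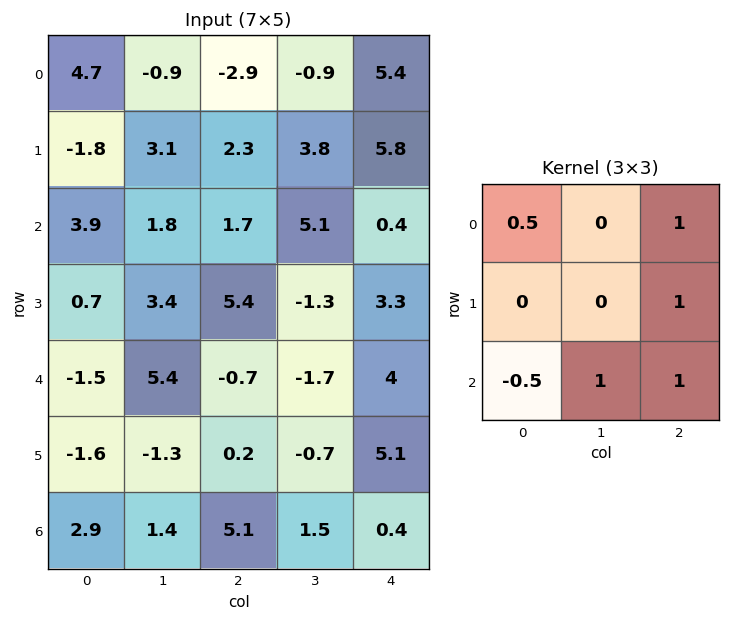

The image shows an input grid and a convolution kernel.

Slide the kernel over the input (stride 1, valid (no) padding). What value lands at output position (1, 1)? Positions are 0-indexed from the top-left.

12.85

The receptive field on the input at this output position is [3.1 2.3 3.8 / 1.8 1.7 5.1 / 3.4 5.4 -1.3]. Elementwise product with the kernel and sum: 3.1·0.5 + 3.8·1 + 5.1·1 + 3.4·-0.5 + 5.4·1 + -1.3·1.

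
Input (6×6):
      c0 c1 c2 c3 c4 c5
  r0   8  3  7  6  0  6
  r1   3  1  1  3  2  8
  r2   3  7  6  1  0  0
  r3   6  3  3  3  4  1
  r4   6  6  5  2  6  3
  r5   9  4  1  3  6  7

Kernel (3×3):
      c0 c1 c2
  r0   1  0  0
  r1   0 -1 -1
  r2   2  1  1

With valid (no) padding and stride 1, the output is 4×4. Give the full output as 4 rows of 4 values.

Output[0,0]: The receptive field on the input at this output position is [8 3 7 / 3 1 1 / 3 7 6]. Elementwise product with the kernel and sum: 8·1 + 1·-1 + 1·-1 + 3·2 + 7·1 + 6·1.

25 20 15 -2
8 6 13 14
20 20 17 9
18 8 6 13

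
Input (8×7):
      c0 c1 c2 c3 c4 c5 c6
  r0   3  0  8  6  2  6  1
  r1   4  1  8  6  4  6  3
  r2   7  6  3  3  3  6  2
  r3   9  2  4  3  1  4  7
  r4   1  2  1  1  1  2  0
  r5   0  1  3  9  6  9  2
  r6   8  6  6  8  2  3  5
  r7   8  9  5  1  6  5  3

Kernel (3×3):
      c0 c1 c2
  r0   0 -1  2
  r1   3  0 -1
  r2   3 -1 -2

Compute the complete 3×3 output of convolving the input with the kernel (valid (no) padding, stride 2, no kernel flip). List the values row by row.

29 18 4
22 14 -5
3 10 7

Output[0,0]: The receptive field on the input at this output position is [3 0 8 / 4 1 8 / 7 6 3]. Elementwise product with the kernel and sum: 0·-1 + 8·2 + 4·3 + 8·-1 + 7·3 + 6·-1 + 3·-2.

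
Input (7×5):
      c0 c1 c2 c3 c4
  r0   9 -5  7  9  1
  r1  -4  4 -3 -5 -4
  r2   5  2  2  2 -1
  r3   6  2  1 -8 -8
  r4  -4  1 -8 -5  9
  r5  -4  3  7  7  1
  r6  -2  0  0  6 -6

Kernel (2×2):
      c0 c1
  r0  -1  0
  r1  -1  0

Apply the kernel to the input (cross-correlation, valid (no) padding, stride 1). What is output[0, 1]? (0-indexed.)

1

The receptive field on the input at this output position is [-5 7 / 4 -3]. Elementwise product with the kernel and sum: -5·-1 + 4·-1.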